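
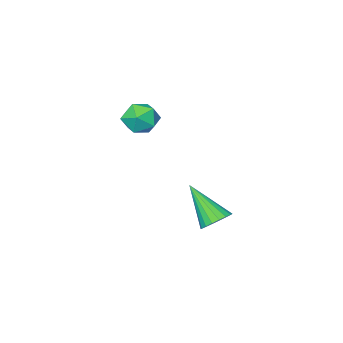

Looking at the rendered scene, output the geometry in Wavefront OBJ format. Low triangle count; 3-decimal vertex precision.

v 1.628 1.052 -3.306
v 2.307 1.239 -3.217
v 1.832 -0.372 -1.874
v 2.155 1.425 -3.011
v 1.899 1.536 -2.863
v 1.589 1.552 -2.803
v 1.287 1.469 -2.843
v 1.052 1.303 -2.974
v 0.931 1.087 -3.171
v 0.949 0.865 -3.395
v 1.1 0.68 -3.601
v 1.357 0.568 -3.749
v 1.666 0.552 -3.809
v 1.969 0.636 -3.769
v 2.203 0.802 -3.638
v 2.324 1.017 -3.44
v 3.259 -0.71 1.747
v 3.838 -1.047 2.256
v 2.782 -1.953 1.464
v 3.361 -2.29 1.973
v 2.73 -1.837 2.296
v 3.025 -1.069 2.471
v 3.595 -1.931 1.249
v 3.89 -1.163 1.424
v 4.046 -1.802 1.948
v 3.511 -1.744 2.595
v 3.109 -1.256 1.125
v 2.574 -1.198 1.772
f 2 1 4
f 2 4 3
f 4 1 5
f 4 5 3
f 5 1 6
f 5 6 3
f 6 1 7
f 6 7 3
f 7 1 8
f 7 8 3
f 8 1 9
f 8 9 3
f 9 1 10
f 9 10 3
f 10 1 11
f 10 11 3
f 11 1 12
f 11 12 3
f 12 1 13
f 12 13 3
f 13 1 14
f 13 14 3
f 14 1 15
f 14 15 3
f 15 1 16
f 15 16 3
f 16 1 2
f 16 2 3
f 17 28 22
f 17 22 18
f 17 18 24
f 17 24 27
f 17 27 28
f 18 22 26
f 22 28 21
f 28 27 19
f 27 24 23
f 24 18 25
f 20 26 21
f 20 21 19
f 20 19 23
f 20 23 25
f 20 25 26
f 21 26 22
f 19 21 28
f 23 19 27
f 25 23 24
f 26 25 18



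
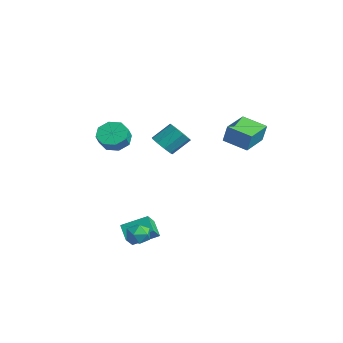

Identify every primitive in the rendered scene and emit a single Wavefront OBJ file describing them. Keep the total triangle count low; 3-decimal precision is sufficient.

v 1.684 -3.323 -5.058
v 0.669 -3.234 -4.334
v 2.343 -1.858 -4.316
v 1.328 -1.768 -3.592
v 2.192 -3.952 -4.268
v 1.177 -3.862 -3.544
v 2.851 -2.486 -3.526
v 1.836 -2.397 -2.802
v 2.919 -1.98 3.286
v 3.7 -1.81 2.995
v 3.821 -0.711 3.964
v 3.041 -0.88 4.254
v 3.306 -1.504 2.697
v 3.427 -0.404 3.665
v 2.731 -1.42 2.674
v 2.852 -0.321 3.643
v 2.244 -1.598 2.938
v 2.366 -0.499 3.906
v 2.073 -1.955 3.364
v 2.195 -0.856 4.332
v 2.298 -2.323 3.754
v 2.42 -1.224 4.722
v 2.814 -2.531 3.924
v 2.936 -1.431 4.893
v 3.379 -2.48 3.796
v 3.5 -1.381 4.765
v 3.729 -2.196 3.429
v 3.85 -1.096 4.398
v 1.328 2.683 2.236
v 1.695 2.784 3.49
v 0.304 4.226 2.411
v 0.67 4.327 3.665
v 2.65 3.613 1.775
v 3.016 3.714 3.029
v 1.625 5.156 1.95
v 1.992 5.257 3.204
v 3.955 -3.231 -2.636
v 4.644 -3.665 -2.734
v 3.256 -4.215 -3.186
v 3.945 -4.649 -3.284
v 3.647 -4.517 -2.532
v 4.079 -3.909 -2.191
v 3.821 -3.971 -3.729
v 4.253 -3.363 -3.388
v 4.561 -4.122 -3.409
v 4.454 -4.46 -2.67
v 3.446 -3.42 -3.25
v 3.339 -3.758 -2.511
v -3.971 -1.93 1.108
v -3.164 -2.054 0.48
v -2.621 -2.493 1.265
v -3.429 -2.37 1.892
v -3.149 -1.362 0.858
v -2.607 -1.801 1.642
v -3.616 -1.003 1.382
v -3.074 -1.442 2.166
v -4.291 -1.187 1.745
v -3.749 -1.627 2.53
v -4.779 -1.807 1.735
v -4.236 -2.246 2.52
v -4.793 -2.499 1.358
v -4.251 -2.938 2.142
v -4.326 -2.858 0.834
v -3.784 -3.297 1.618
v -3.651 -2.673 0.47
v -3.109 -3.113 1.255
f 2 4 1
f 5 2 1
f 1 4 3
f 3 5 1
f 2 8 4
f 6 2 5
f 6 8 2
f 4 8 3
f 7 5 3
f 3 8 7
f 7 6 5
f 8 6 7
f 10 9 13
f 10 13 11
f 11 13 14
f 11 14 12
f 13 9 15
f 13 15 14
f 14 15 16
f 14 16 12
f 15 9 17
f 15 17 16
f 16 17 18
f 16 18 12
f 17 9 19
f 17 19 18
f 18 19 20
f 18 20 12
f 19 9 21
f 19 21 20
f 20 21 22
f 20 22 12
f 21 9 23
f 21 23 22
f 22 23 24
f 22 24 12
f 23 9 25
f 23 25 24
f 24 25 26
f 24 26 12
f 25 9 27
f 25 27 26
f 26 27 28
f 26 28 12
f 27 9 10
f 27 10 28
f 28 10 11
f 28 11 12
f 30 32 29
f 33 30 29
f 29 32 31
f 31 33 29
f 30 36 32
f 34 30 33
f 34 36 30
f 32 36 31
f 35 33 31
f 31 36 35
f 35 34 33
f 36 34 35
f 37 48 42
f 37 42 38
f 37 38 44
f 37 44 47
f 37 47 48
f 38 42 46
f 42 48 41
f 48 47 39
f 47 44 43
f 44 38 45
f 40 46 41
f 40 41 39
f 40 39 43
f 40 43 45
f 40 45 46
f 41 46 42
f 39 41 48
f 43 39 47
f 45 43 44
f 46 45 38
f 50 49 53
f 50 53 51
f 51 53 54
f 51 54 52
f 53 49 55
f 53 55 54
f 54 55 56
f 54 56 52
f 55 49 57
f 55 57 56
f 56 57 58
f 56 58 52
f 57 49 59
f 57 59 58
f 58 59 60
f 58 60 52
f 59 49 61
f 59 61 60
f 60 61 62
f 60 62 52
f 61 49 63
f 61 63 62
f 62 63 64
f 62 64 52
f 63 49 65
f 63 65 64
f 64 65 66
f 64 66 52
f 65 49 50
f 65 50 66
f 66 50 51
f 66 51 52



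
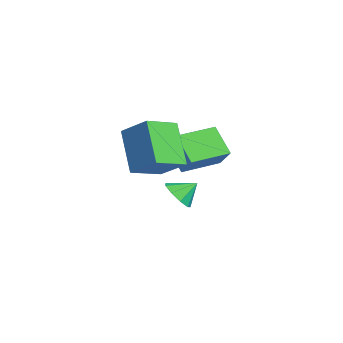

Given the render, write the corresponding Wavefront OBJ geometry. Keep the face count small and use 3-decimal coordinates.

v -1.275 0.162 -3.949
v -0.699 -0.189 -3.52
v -1.265 0.958 -3.311
v -0.477 0.122 -3.912
v -0.629 0.452 -4.321
v -1.084 0.646 -4.556
v -1.628 0.614 -4.507
v -2.007 0.37 -4.197
v -2.044 0.029 -3.77
v -1.721 -0.25 -3.427
v -1.19 -0.336 -3.328
v 3.113 -2.382 -0.582
v 1.777 -2.515 1.019
v 2.423 -1.126 -1.055
v 1.086 -1.258 0.546
v 4.034 -1.562 0.254
v 2.697 -1.694 1.855
v 3.343 -0.305 -0.219
v 2.007 -0.438 1.382
v 0.198 0.054 -1.999
v -0.755 -0.362 -0.932
v -0.359 1.697 -1.855
v -1.312 1.28 -0.788
v 1.092 0.28 -1.112
v 0.139 -0.137 -0.045
v 0.535 1.922 -0.968
v -0.418 1.506 0.099
f 2 1 4
f 2 4 3
f 4 1 5
f 4 5 3
f 5 1 6
f 5 6 3
f 6 1 7
f 6 7 3
f 7 1 8
f 7 8 3
f 8 1 9
f 8 9 3
f 9 1 10
f 9 10 3
f 10 1 11
f 10 11 3
f 11 1 2
f 11 2 3
f 13 15 12
f 16 13 12
f 12 15 14
f 14 16 12
f 13 19 15
f 17 13 16
f 17 19 13
f 15 19 14
f 18 16 14
f 14 19 18
f 18 17 16
f 19 17 18
f 21 23 20
f 24 21 20
f 20 23 22
f 22 24 20
f 21 27 23
f 25 21 24
f 25 27 21
f 23 27 22
f 26 24 22
f 22 27 26
f 26 25 24
f 27 25 26



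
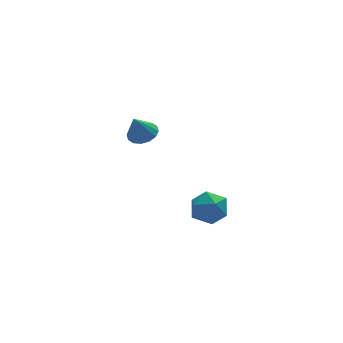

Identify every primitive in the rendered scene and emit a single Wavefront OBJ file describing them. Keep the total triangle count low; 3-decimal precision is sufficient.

v -1.116 1.292 -0.935
v -0.726 0.737 -0.885
v -1.544 1.088 0.135
v -0.529 0.999 -0.756
v -0.49 1.339 -0.676
v -0.618 1.667 -0.665
v -0.88 1.894 -0.726
v -1.205 1.96 -0.843
v -1.506 1.846 -0.985
v -1.704 1.585 -1.114
v -1.743 1.244 -1.194
v -1.615 0.917 -1.205
v -1.353 0.689 -1.144
v -1.028 0.624 -1.027
v 0.372 -3.206 -1.959
v 0.701 -3.77 -2.505
v -0.641 -4.09 -1.655
v -0.312 -4.654 -2.201
v 0.101 -4.469 -1.48
v 0.727 -3.923 -1.667
v -0.667 -3.937 -2.493
v -0.041 -3.391 -2.68
v 0.059 -4.222 -2.835
v 0.534 -4.551 -2.209
v -0.474 -3.309 -1.951
v 0.001 -3.638 -1.325
f 2 1 4
f 2 4 3
f 4 1 5
f 4 5 3
f 5 1 6
f 5 6 3
f 6 1 7
f 6 7 3
f 7 1 8
f 7 8 3
f 8 1 9
f 8 9 3
f 9 1 10
f 9 10 3
f 10 1 11
f 10 11 3
f 11 1 12
f 11 12 3
f 12 1 13
f 12 13 3
f 13 1 14
f 13 14 3
f 14 1 2
f 14 2 3
f 15 26 20
f 15 20 16
f 15 16 22
f 15 22 25
f 15 25 26
f 16 20 24
f 20 26 19
f 26 25 17
f 25 22 21
f 22 16 23
f 18 24 19
f 18 19 17
f 18 17 21
f 18 21 23
f 18 23 24
f 19 24 20
f 17 19 26
f 21 17 25
f 23 21 22
f 24 23 16



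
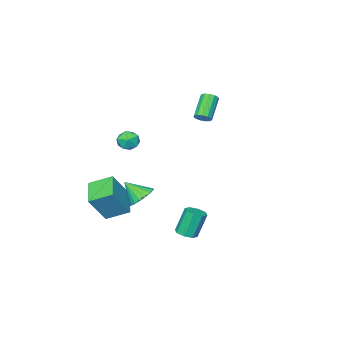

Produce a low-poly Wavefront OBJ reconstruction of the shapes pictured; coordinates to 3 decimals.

v 1.383 2.088 -3.19
v 1.737 1.539 -3.002
v 1.152 1.723 -1.363
v 0.797 2.272 -1.55
v 2.011 1.979 -2.953
v 1.426 2.162 -1.314
v 1.917 2.483 -3.043
v 1.332 2.666 -1.404
v 1.51 2.756 -3.219
v 0.925 2.939 -1.58
v 1.028 2.637 -3.377
v 0.443 2.821 -1.738
v 0.754 2.198 -3.426
v 0.169 2.381 -1.787
v 0.848 1.694 -3.336
v 0.263 1.877 -1.697
v 1.255 1.421 -3.16
v 0.67 1.604 -1.521
v 2.089 -1.308 2.797
v 2.557 -1.523 3.394
v 1.703 -2.517 2.666
v 2.171 -2.732 3.263
v 1.535 -2.286 3.401
v 1.774 -1.539 3.482
v 2.486 -2.501 2.578
v 2.725 -1.754 2.659
v 2.803 -2.26 3.259
v 2.215 -2.127 3.767
v 2.045 -1.913 2.293
v 1.457 -1.78 2.801
v 2.993 0.127 -0.45
v 3.834 0.211 -0.788
v 3.507 -0.767 0.61
v 3.813 0.515 -0.521
v 3.63 0.742 -0.241
v 3.32 0.848 -0.002
v 2.946 0.811 0.148
v 2.581 0.638 0.18
v 2.298 0.364 0.087
v 2.152 0.044 -0.113
v 2.172 -0.261 -0.379
v 2.356 -0.488 -0.66
v 2.665 -0.593 -0.899
v 3.039 -0.556 -1.049
v 3.404 -0.384 -1.081
v 3.688 -0.11 -0.988
v -3.408 -1.744 3.186
v -2.993 -2.031 3.43
v -4.137 -2.662 4.638
v -4.552 -2.376 4.394
v -3 -1.748 3.57
v -4.145 -2.38 4.778
v -3.137 -1.465 3.589
v -4.282 -2.096 4.797
v -3.36 -1.27 3.479
v -4.505 -1.901 4.687
v -3.598 -1.226 3.277
v -4.743 -1.857 4.485
v -3.775 -1.346 3.046
v -4.92 -1.977 4.254
v -3.836 -1.593 2.859
v -4.981 -2.224 4.067
v -3.761 -1.888 2.776
v -4.906 -2.519 3.984
v -3.574 -2.137 2.823
v -4.718 -2.769 4.031
v -3.333 -2.262 2.986
v -4.478 -2.893 4.194
v -3.117 -2.222 3.212
v -4.262 -2.854 4.42
v 1.499 -2.671 -1.809
v 2.674 -2.793 -0.001
v 2.584 -1.374 -2.426
v 3.759 -1.497 -0.618
v 2.421 -3.763 -2.482
v 3.596 -3.886 -0.674
v 3.506 -2.467 -3.099
v 4.681 -2.589 -1.291
f 2 1 5
f 2 5 3
f 3 5 6
f 3 6 4
f 5 1 7
f 5 7 6
f 6 7 8
f 6 8 4
f 7 1 9
f 7 9 8
f 8 9 10
f 8 10 4
f 9 1 11
f 9 11 10
f 10 11 12
f 10 12 4
f 11 1 13
f 11 13 12
f 12 13 14
f 12 14 4
f 13 1 15
f 13 15 14
f 14 15 16
f 14 16 4
f 15 1 17
f 15 17 16
f 16 17 18
f 16 18 4
f 17 1 2
f 17 2 18
f 18 2 3
f 18 3 4
f 19 30 24
f 19 24 20
f 19 20 26
f 19 26 29
f 19 29 30
f 20 24 28
f 24 30 23
f 30 29 21
f 29 26 25
f 26 20 27
f 22 28 23
f 22 23 21
f 22 21 25
f 22 25 27
f 22 27 28
f 23 28 24
f 21 23 30
f 25 21 29
f 27 25 26
f 28 27 20
f 32 31 34
f 32 34 33
f 34 31 35
f 34 35 33
f 35 31 36
f 35 36 33
f 36 31 37
f 36 37 33
f 37 31 38
f 37 38 33
f 38 31 39
f 38 39 33
f 39 31 40
f 39 40 33
f 40 31 41
f 40 41 33
f 41 31 42
f 41 42 33
f 42 31 43
f 42 43 33
f 43 31 44
f 43 44 33
f 44 31 45
f 44 45 33
f 45 31 46
f 45 46 33
f 46 31 32
f 46 32 33
f 48 47 51
f 48 51 49
f 49 51 52
f 49 52 50
f 51 47 53
f 51 53 52
f 52 53 54
f 52 54 50
f 53 47 55
f 53 55 54
f 54 55 56
f 54 56 50
f 55 47 57
f 55 57 56
f 56 57 58
f 56 58 50
f 57 47 59
f 57 59 58
f 58 59 60
f 58 60 50
f 59 47 61
f 59 61 60
f 60 61 62
f 60 62 50
f 61 47 63
f 61 63 62
f 62 63 64
f 62 64 50
f 63 47 65
f 63 65 64
f 64 65 66
f 64 66 50
f 65 47 67
f 65 67 66
f 66 67 68
f 66 68 50
f 67 47 69
f 67 69 68
f 68 69 70
f 68 70 50
f 69 47 48
f 69 48 70
f 70 48 49
f 70 49 50
f 72 74 71
f 75 72 71
f 71 74 73
f 73 75 71
f 72 78 74
f 76 72 75
f 76 78 72
f 74 78 73
f 77 75 73
f 73 78 77
f 77 76 75
f 78 76 77



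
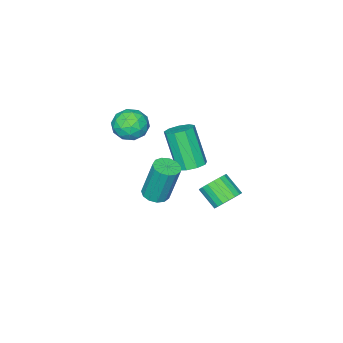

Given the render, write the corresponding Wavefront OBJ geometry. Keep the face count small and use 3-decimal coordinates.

v -0.789 -1.57 1.81
v -0.111 -0.926 1.777
v 0.251 -2.654 2.003
v 0.929 -2.01 1.97
v 0.344 -2.036 2.7
v -0.298 -1.366 2.581
v 0.438 -2.214 1.199
v -0.204 -1.544 1.08
v 0.647 -1.324 1.399
v 0.589 -1.214 2.327
v -0.449 -2.366 1.453
v -0.507 -2.256 2.381
v -0.541 -1.153 1.776
v 0.681 -2.427 2.004
v 0.338 -2.443 2.433
v 0.736 -2.064 2.413
v -0.651 -1.412 2.249
v -0.253 -1.033 2.229
v 0.015 -1.686 2.772
v 0.393 -2.547 1.551
v 0.791 -2.168 1.531
v -0.596 -1.516 1.367
v -0.198 -1.137 1.347
v 0.125 -1.894 1.008
v 0.303 -1.008 1.535
v 0.914 -1.645 1.648
v 0.626 -1.765 1.195
v 0.248 -1.371 1.125
v 0.269 -0.944 2.08
v 0.88 -1.581 2.193
v 0.536 -1.596 2.623
v 0.159 -1.202 2.553
v 0.715 -1.177 1.858
v -0.74 -1.999 1.587
v -0.129 -2.636 1.7
v -0.019 -2.378 1.227
v -0.396 -1.984 1.157
v -0.774 -1.935 2.132
v -0.163 -2.572 2.245
v -0.108 -2.209 2.655
v -0.486 -1.815 2.585
v -0.575 -2.403 1.922
v 1.195 0.907 -0.817
v 1.615 1.41 -0.902
v 1.404 1.935 1.151
v 0.985 1.433 1.237
v 1.275 1.544 -0.971
v 1.065 2.069 1.082
v 0.91 1.476 -0.991
v 0.699 2.002 1.062
v 0.635 1.228 -0.956
v 0.425 1.753 1.097
v 0.538 0.878 -0.876
v 0.328 1.403 1.177
v 0.65 0.537 -0.778
v 0.44 1.062 1.276
v 0.935 0.314 -0.692
v 0.725 0.839 1.362
v 1.302 0.279 -0.645
v 1.092 0.804 1.408
v 1.636 0.444 -0.653
v 1.425 0.969 1.4
v 1.829 0.756 -0.713
v 1.619 1.281 1.34
v 1.821 1.116 -0.806
v 1.611 1.641 1.247
v -3.775 0.824 -4.356
v -3.191 0.483 -4.782
v -3.2 -0.546 -3.971
v -3.785 -0.204 -3.544
v -3.012 0.672 -4.539
v -3.021 -0.357 -3.728
v -2.984 0.892 -4.261
v -2.993 -0.137 -3.449
v -3.113 1.098 -4.001
v -3.122 0.069 -3.189
v -3.373 1.25 -3.811
v -3.382 0.221 -3
v -3.712 1.318 -3.729
v -3.722 0.289 -2.918
v -4.065 1.288 -3.771
v -4.074 0.259 -2.96
v -4.36 1.166 -3.929
v -4.369 0.137 -3.118
v -4.539 0.977 -4.172
v -4.548 -0.052 -3.361
v -4.567 0.757 -4.451
v -4.576 -0.272 -3.639
v -4.438 0.551 -4.711
v -4.447 -0.478 -3.899
v -4.178 0.399 -4.9
v -4.187 -0.63 -4.089
v -3.838 0.331 -4.982
v -3.848 -0.698 -4.171
v -3.486 0.361 -4.94
v -3.495 -0.668 -4.129
v -0.776 1.258 0.196
v -0.141 1.554 0.405
v -0.33 0.597 2.332
v -0.964 0.302 2.124
v -0.519 1.86 0.52
v -0.708 0.904 2.448
v -1.016 1.885 0.484
v -1.205 0.928 2.411
v -1.401 1.616 0.313
v -1.59 0.66 2.24
v -1.493 1.18 0.087
v -1.682 0.224 2.015
v -1.25 0.781 -0.087
v -1.439 -0.176 1.84
v -0.784 0.605 -0.129
v -0.973 -0.352 1.799
v -0.315 0.734 -0.019
v -0.504 -0.222 1.909
v -0.061 1.109 0.192
v -0.25 0.153 2.12
f 1 38 17
f 38 12 41
f 17 41 6
f 38 41 17
f 1 17 13
f 17 6 18
f 13 18 2
f 17 18 13
f 1 13 22
f 13 2 23
f 22 23 8
f 13 23 22
f 1 22 34
f 22 8 37
f 34 37 11
f 22 37 34
f 1 34 38
f 34 11 42
f 38 42 12
f 34 42 38
f 2 18 29
f 18 6 32
f 29 32 10
f 18 32 29
f 6 41 19
f 41 12 40
f 19 40 5
f 41 40 19
f 12 42 39
f 42 11 35
f 39 35 3
f 42 35 39
f 11 37 36
f 37 8 24
f 36 24 7
f 37 24 36
f 8 23 28
f 23 2 25
f 28 25 9
f 23 25 28
f 4 30 16
f 30 10 31
f 16 31 5
f 30 31 16
f 4 16 14
f 16 5 15
f 14 15 3
f 16 15 14
f 4 14 21
f 14 3 20
f 21 20 7
f 14 20 21
f 4 21 26
f 21 7 27
f 26 27 9
f 21 27 26
f 4 26 30
f 26 9 33
f 30 33 10
f 26 33 30
f 5 31 19
f 31 10 32
f 19 32 6
f 31 32 19
f 3 15 39
f 15 5 40
f 39 40 12
f 15 40 39
f 7 20 36
f 20 3 35
f 36 35 11
f 20 35 36
f 9 27 28
f 27 7 24
f 28 24 8
f 27 24 28
f 10 33 29
f 33 9 25
f 29 25 2
f 33 25 29
f 44 43 47
f 44 47 45
f 45 47 48
f 45 48 46
f 47 43 49
f 47 49 48
f 48 49 50
f 48 50 46
f 49 43 51
f 49 51 50
f 50 51 52
f 50 52 46
f 51 43 53
f 51 53 52
f 52 53 54
f 52 54 46
f 53 43 55
f 53 55 54
f 54 55 56
f 54 56 46
f 55 43 57
f 55 57 56
f 56 57 58
f 56 58 46
f 57 43 59
f 57 59 58
f 58 59 60
f 58 60 46
f 59 43 61
f 59 61 60
f 60 61 62
f 60 62 46
f 61 43 63
f 61 63 62
f 62 63 64
f 62 64 46
f 63 43 65
f 63 65 64
f 64 65 66
f 64 66 46
f 65 43 44
f 65 44 66
f 66 44 45
f 66 45 46
f 68 67 71
f 68 71 69
f 69 71 72
f 69 72 70
f 71 67 73
f 71 73 72
f 72 73 74
f 72 74 70
f 73 67 75
f 73 75 74
f 74 75 76
f 74 76 70
f 75 67 77
f 75 77 76
f 76 77 78
f 76 78 70
f 77 67 79
f 77 79 78
f 78 79 80
f 78 80 70
f 79 67 81
f 79 81 80
f 80 81 82
f 80 82 70
f 81 67 83
f 81 83 82
f 82 83 84
f 82 84 70
f 83 67 85
f 83 85 84
f 84 85 86
f 84 86 70
f 85 67 87
f 85 87 86
f 86 87 88
f 86 88 70
f 87 67 89
f 87 89 88
f 88 89 90
f 88 90 70
f 89 67 91
f 89 91 90
f 90 91 92
f 90 92 70
f 91 67 93
f 91 93 92
f 92 93 94
f 92 94 70
f 93 67 95
f 93 95 94
f 94 95 96
f 94 96 70
f 95 67 68
f 95 68 96
f 96 68 69
f 96 69 70
f 98 97 101
f 98 101 99
f 99 101 102
f 99 102 100
f 101 97 103
f 101 103 102
f 102 103 104
f 102 104 100
f 103 97 105
f 103 105 104
f 104 105 106
f 104 106 100
f 105 97 107
f 105 107 106
f 106 107 108
f 106 108 100
f 107 97 109
f 107 109 108
f 108 109 110
f 108 110 100
f 109 97 111
f 109 111 110
f 110 111 112
f 110 112 100
f 111 97 113
f 111 113 112
f 112 113 114
f 112 114 100
f 113 97 115
f 113 115 114
f 114 115 116
f 114 116 100
f 115 97 98
f 115 98 116
f 116 98 99
f 116 99 100



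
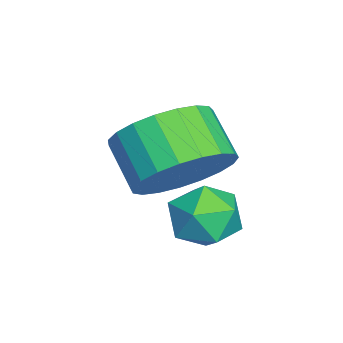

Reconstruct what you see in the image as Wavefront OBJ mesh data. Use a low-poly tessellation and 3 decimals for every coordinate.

v -2.992 0.279 -3.556
v -2.6 0.441 -4.064
v -2.56 -0.701 -3.536
v -2.168 -0.539 -4.044
v -2.072 -0.261 -3.451
v -2.339 0.345 -3.463
v -2.821 -0.605 -4.137
v -3.088 0.001 -4.149
v -2.494 -0.105 -4.424
v -2.032 0.108 -4
v -3.128 -0.368 -3.6
v -2.666 -0.155 -3.176
v -3.01 -0.485 -3.167
v -2.327 -0.82 -2.705
v -2.987 -1.29 -2.07
v -3.67 -0.955 -2.533
v -2.388 -0.499 -2.531
v -3.048 -0.969 -1.896
v -2.556 -0.176 -2.467
v -3.217 -0.646 -1.832
v -2.803 0.094 -2.524
v -3.464 -0.377 -1.889
v -3.086 0.264 -2.692
v -3.746 -0.207 -2.057
v -3.355 0.304 -2.942
v -4.016 -0.167 -2.307
v -3.565 0.208 -3.232
v -4.225 -0.263 -2.597
v -3.679 -0.008 -3.51
v -4.339 -0.478 -2.875
v -3.677 -0.306 -3.729
v -4.337 -0.777 -3.094
v -3.559 -0.635 -3.851
v -4.22 -1.106 -3.216
v -3.347 -0.939 -3.855
v -4.008 -1.409 -3.22
v -3.077 -1.163 -3.74
v -3.737 -1.634 -3.105
v -2.794 -1.27 -3.526
v -3.455 -1.741 -2.891
v -2.549 -1.242 -3.25
v -3.21 -1.712 -2.615
v -2.384 -1.083 -2.96
v -3.045 -1.553 -2.325
f 1 12 6
f 1 6 2
f 1 2 8
f 1 8 11
f 1 11 12
f 2 6 10
f 6 12 5
f 12 11 3
f 11 8 7
f 8 2 9
f 4 10 5
f 4 5 3
f 4 3 7
f 4 7 9
f 4 9 10
f 5 10 6
f 3 5 12
f 7 3 11
f 9 7 8
f 10 9 2
f 14 13 17
f 14 17 15
f 15 17 18
f 15 18 16
f 17 13 19
f 17 19 18
f 18 19 20
f 18 20 16
f 19 13 21
f 19 21 20
f 20 21 22
f 20 22 16
f 21 13 23
f 21 23 22
f 22 23 24
f 22 24 16
f 23 13 25
f 23 25 24
f 24 25 26
f 24 26 16
f 25 13 27
f 25 27 26
f 26 27 28
f 26 28 16
f 27 13 29
f 27 29 28
f 28 29 30
f 28 30 16
f 29 13 31
f 29 31 30
f 30 31 32
f 30 32 16
f 31 13 33
f 31 33 32
f 32 33 34
f 32 34 16
f 33 13 35
f 33 35 34
f 34 35 36
f 34 36 16
f 35 13 37
f 35 37 36
f 36 37 38
f 36 38 16
f 37 13 39
f 37 39 38
f 38 39 40
f 38 40 16
f 39 13 41
f 39 41 40
f 40 41 42
f 40 42 16
f 41 13 43
f 41 43 42
f 42 43 44
f 42 44 16
f 43 13 14
f 43 14 44
f 44 14 15
f 44 15 16



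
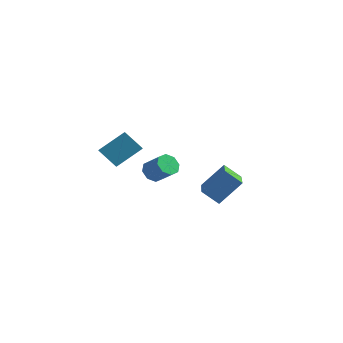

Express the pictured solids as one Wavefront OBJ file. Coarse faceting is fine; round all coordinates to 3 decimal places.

v -3.346 -2.294 1.99
v -2.815 -3.244 2.542
v -4.237 -2.317 2.809
v -3.706 -3.266 3.361
v -2.554 -1.334 2.879
v -2.023 -2.283 3.431
v -3.445 -1.356 3.698
v -2.914 -2.306 4.25
v -0.285 1.845 -1.715
v -1.117 1.666 -1.034
v -1.181 3.572 -2.359
v -2.014 3.394 -1.678
v 0.494 2.686 -0.542
v -0.339 2.508 0.139
v -0.403 4.414 -1.186
v -1.235 4.235 -0.505
v -2.601 -0.273 0.868
v -2.183 -0.132 0.418
v -1.301 -0.305 1.183
v -1.719 -0.447 1.632
v -2.323 0.256 0.668
v -1.442 0.082 1.432
v -2.626 0.334 1.034
v -1.745 0.16 1.799
v -2.914 0.056 1.304
v -2.033 -0.117 2.068
v -3.019 -0.415 1.317
v -2.137 -0.588 2.082
v -2.878 -0.802 1.068
v -1.997 -0.976 1.832
v -2.575 -0.88 0.701
v -1.694 -1.054 1.466
v -2.287 -0.603 0.432
v -1.406 -0.776 1.196
f 2 4 1
f 5 2 1
f 1 4 3
f 3 5 1
f 2 8 4
f 6 2 5
f 6 8 2
f 4 8 3
f 7 5 3
f 3 8 7
f 7 6 5
f 8 6 7
f 10 12 9
f 13 10 9
f 9 12 11
f 11 13 9
f 10 16 12
f 14 10 13
f 14 16 10
f 12 16 11
f 15 13 11
f 11 16 15
f 15 14 13
f 16 14 15
f 18 17 21
f 18 21 19
f 19 21 22
f 19 22 20
f 21 17 23
f 21 23 22
f 22 23 24
f 22 24 20
f 23 17 25
f 23 25 24
f 24 25 26
f 24 26 20
f 25 17 27
f 25 27 26
f 26 27 28
f 26 28 20
f 27 17 29
f 27 29 28
f 28 29 30
f 28 30 20
f 29 17 31
f 29 31 30
f 30 31 32
f 30 32 20
f 31 17 33
f 31 33 32
f 32 33 34
f 32 34 20
f 33 17 18
f 33 18 34
f 34 18 19
f 34 19 20



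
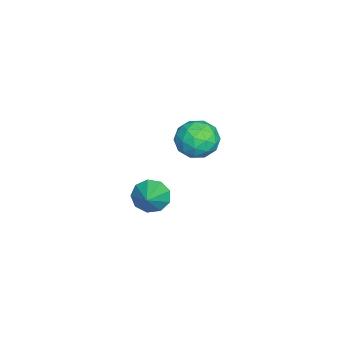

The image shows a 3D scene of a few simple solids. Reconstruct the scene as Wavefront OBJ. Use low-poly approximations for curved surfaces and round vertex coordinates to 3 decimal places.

v -3.494 2.141 -0.15
v -2.709 1.909 -1.082
v -2.911 0.451 0.762
v -2.126 0.219 -0.17
v -1.909 1.165 0.602
v -2.27 2.21 0.038
v -3.35 0.15 -0.358
v -3.711 1.195 -0.922
v -2.62 0.678 -1.211
v -1.73 1.306 -0.617
v -3.89 1.054 0.297
v -3 1.682 0.891
v -3.153 2.174 -0.697
v -2.467 0.186 0.377
v -2.34 0.743 0.83
v -1.879 0.606 0.282
v -2.894 2.351 -0.038
v -2.433 2.214 -0.586
v -1.963 1.777 0.404
v -3.187 0.146 0.266
v -2.726 0.009 -0.282
v -3.741 1.754 -0.602
v -3.28 1.617 -1.15
v -3.657 0.583 -0.724
v -2.639 1.313 -1.32
v -2.296 0.32 -0.783
v -3.016 0.279 -0.894
v -3.228 0.893 -1.226
v -2.115 1.682 -0.971
v -1.773 0.689 -0.435
v -1.646 1.245 0.019
v -1.857 1.859 -0.312
v -2.063 0.959 -1.047
v -3.847 1.671 0.115
v -3.505 0.678 0.651
v -3.763 0.501 -0.008
v -3.974 1.115 -0.339
v -3.324 2.04 0.463
v -2.981 1.047 1
v -2.392 1.467 0.906
v -2.604 2.081 0.574
v -3.557 1.401 0.727
v 2.718 -0.123 -0.41
v 3.203 -0.22 -1.245
v 4.182 -0.037 0.43
v 3.093 0.423 -1.119
v 2.808 0.81 -0.662
v 2.481 0.76 -0.087
v 2.265 0.298 0.337
v 2.261 -0.362 0.411
v 2.471 -0.909 0.101
v 2.797 -1.089 -0.448
v 3.086 -0.817 -0.98
f 1 38 17
f 38 12 41
f 17 41 6
f 38 41 17
f 1 17 13
f 17 6 18
f 13 18 2
f 17 18 13
f 1 13 22
f 13 2 23
f 22 23 8
f 13 23 22
f 1 22 34
f 22 8 37
f 34 37 11
f 22 37 34
f 1 34 38
f 34 11 42
f 38 42 12
f 34 42 38
f 2 18 29
f 18 6 32
f 29 32 10
f 18 32 29
f 6 41 19
f 41 12 40
f 19 40 5
f 41 40 19
f 12 42 39
f 42 11 35
f 39 35 3
f 42 35 39
f 11 37 36
f 37 8 24
f 36 24 7
f 37 24 36
f 8 23 28
f 23 2 25
f 28 25 9
f 23 25 28
f 4 30 16
f 30 10 31
f 16 31 5
f 30 31 16
f 4 16 14
f 16 5 15
f 14 15 3
f 16 15 14
f 4 14 21
f 14 3 20
f 21 20 7
f 14 20 21
f 4 21 26
f 21 7 27
f 26 27 9
f 21 27 26
f 4 26 30
f 26 9 33
f 30 33 10
f 26 33 30
f 5 31 19
f 31 10 32
f 19 32 6
f 31 32 19
f 3 15 39
f 15 5 40
f 39 40 12
f 15 40 39
f 7 20 36
f 20 3 35
f 36 35 11
f 20 35 36
f 9 27 28
f 27 7 24
f 28 24 8
f 27 24 28
f 10 33 29
f 33 9 25
f 29 25 2
f 33 25 29
f 44 43 46
f 44 46 45
f 46 43 47
f 46 47 45
f 47 43 48
f 47 48 45
f 48 43 49
f 48 49 45
f 49 43 50
f 49 50 45
f 50 43 51
f 50 51 45
f 51 43 52
f 51 52 45
f 52 43 53
f 52 53 45
f 53 43 44
f 53 44 45



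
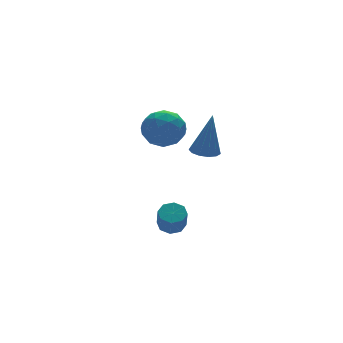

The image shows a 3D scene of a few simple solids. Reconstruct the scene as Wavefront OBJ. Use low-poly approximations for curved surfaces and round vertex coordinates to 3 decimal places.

v -3.004 -0.629 0.987
v -2.539 -1.061 0.897
v -2.716 -0.731 2.953
v -2.38 -0.737 0.89
v -2.419 -0.38 0.914
v -2.643 -0.101 0.961
v -2.982 0.01 1.016
v -3.327 -0.083 1.062
v -3.57 -0.348 1.084
v -3.633 -0.703 1.075
v -3.496 -1.035 1.038
v -3.203 -1.238 0.984
v -2.846 -1.247 0.932
v -4.382 2.071 1.442
v -3.877 2.264 0.615
v -3.123 1.276 2.025
v -2.618 1.469 1.198
v -2.835 2.2 1.826
v -3.613 2.692 1.466
v -3.387 0.848 1.174
v -4.165 1.34 0.814
v -3.262 1.508 0.449
v -2.921 2.344 0.852
v -4.079 1.196 1.788
v -3.738 2.032 2.191
v -4.24 2.238 0.977
v -2.76 1.302 1.663
v -2.887 1.732 2.032
v -2.591 1.845 1.546
v -4.085 2.489 1.478
v -3.788 2.602 0.991
v -3.175 2.564 1.704
v -3.212 0.938 1.649
v -2.915 1.051 1.162
v -4.409 1.695 1.094
v -4.113 1.808 0.608
v -3.825 0.976 0.936
v -3.582 1.907 0.394
v -2.842 1.439 0.736
v -3.294 1.075 0.722
v -3.751 1.364 0.51
v -3.381 2.398 0.631
v -2.641 1.93 0.973
v -2.768 2.36 1.343
v -3.226 2.649 1.131
v -3.02 1.954 0.533
v -4.359 1.61 1.667
v -3.619 1.142 2.009
v -3.774 0.891 1.509
v -4.232 1.18 1.297
v -4.158 2.101 1.904
v -3.418 1.633 2.246
v -3.249 2.176 2.13
v -3.706 2.465 1.918
v -3.98 1.586 2.107
v -3.879 0.475 -3.478
v -3.564 0.897 -3.191
v -3.786 0.428 -2.256
v -4.101 0.005 -2.542
v -4.006 1.01 -3.239
v -4.228 0.541 -2.304
v -4.374 0.81 -3.427
v -4.596 0.34 -2.492
v -4.452 0.413 -3.645
v -4.674 -0.056 -2.709
v -4.194 0.052 -3.764
v -4.416 -0.417 -2.829
v -3.752 -0.061 -3.716
v -3.974 -0.53 -2.781
v -3.384 0.14 -3.528
v -3.606 -0.33 -2.593
v -3.306 0.536 -3.311
v -3.528 0.067 -2.375
f 2 1 4
f 2 4 3
f 4 1 5
f 4 5 3
f 5 1 6
f 5 6 3
f 6 1 7
f 6 7 3
f 7 1 8
f 7 8 3
f 8 1 9
f 8 9 3
f 9 1 10
f 9 10 3
f 10 1 11
f 10 11 3
f 11 1 12
f 11 12 3
f 12 1 13
f 12 13 3
f 13 1 2
f 13 2 3
f 14 51 30
f 51 25 54
f 30 54 19
f 51 54 30
f 14 30 26
f 30 19 31
f 26 31 15
f 30 31 26
f 14 26 35
f 26 15 36
f 35 36 21
f 26 36 35
f 14 35 47
f 35 21 50
f 47 50 24
f 35 50 47
f 14 47 51
f 47 24 55
f 51 55 25
f 47 55 51
f 15 31 42
f 31 19 45
f 42 45 23
f 31 45 42
f 19 54 32
f 54 25 53
f 32 53 18
f 54 53 32
f 25 55 52
f 55 24 48
f 52 48 16
f 55 48 52
f 24 50 49
f 50 21 37
f 49 37 20
f 50 37 49
f 21 36 41
f 36 15 38
f 41 38 22
f 36 38 41
f 17 43 29
f 43 23 44
f 29 44 18
f 43 44 29
f 17 29 27
f 29 18 28
f 27 28 16
f 29 28 27
f 17 27 34
f 27 16 33
f 34 33 20
f 27 33 34
f 17 34 39
f 34 20 40
f 39 40 22
f 34 40 39
f 17 39 43
f 39 22 46
f 43 46 23
f 39 46 43
f 18 44 32
f 44 23 45
f 32 45 19
f 44 45 32
f 16 28 52
f 28 18 53
f 52 53 25
f 28 53 52
f 20 33 49
f 33 16 48
f 49 48 24
f 33 48 49
f 22 40 41
f 40 20 37
f 41 37 21
f 40 37 41
f 23 46 42
f 46 22 38
f 42 38 15
f 46 38 42
f 57 56 60
f 57 60 58
f 58 60 61
f 58 61 59
f 60 56 62
f 60 62 61
f 61 62 63
f 61 63 59
f 62 56 64
f 62 64 63
f 63 64 65
f 63 65 59
f 64 56 66
f 64 66 65
f 65 66 67
f 65 67 59
f 66 56 68
f 66 68 67
f 67 68 69
f 67 69 59
f 68 56 70
f 68 70 69
f 69 70 71
f 69 71 59
f 70 56 72
f 70 72 71
f 71 72 73
f 71 73 59
f 72 56 57
f 72 57 73
f 73 57 58
f 73 58 59



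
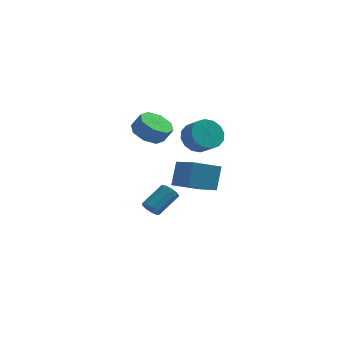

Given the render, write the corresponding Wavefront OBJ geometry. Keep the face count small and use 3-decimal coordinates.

v 0.035 1.569 1.674
v 0.662 0.819 1.215
v 1.212 0.72 2.127
v 0.585 1.471 2.586
v 0.96 1.584 1.117
v 1.511 1.485 2.03
v 0.717 2.34 1.346
v 1.267 2.241 2.258
v 0.074 2.645 1.767
v 0.624 2.546 2.679
v -0.592 2.32 2.133
v -0.042 2.221 3.045
v -0.891 1.555 2.23
v -0.34 1.456 3.143
v -0.647 0.799 2.002
v -0.097 0.7 2.914
v -0.004 0.494 1.581
v 0.546 0.395 2.493
v 0.351 0.674 -3.898
v 0.716 0.81 -4.405
v 1.634 1.982 -3.43
v 1.269 1.846 -2.922
v 0.368 1.075 -4.396
v 1.286 2.247 -3.421
v 0.012 1.152 -4.153
v 0.93 2.325 -3.178
v -0.186 1.006 -3.791
v 0.732 2.178 -2.816
v -0.132 0.704 -3.479
v 0.786 1.876 -2.504
v 0.148 0.388 -3.362
v 1.066 1.56 -2.387
v 0.522 0.206 -3.496
v 1.441 1.378 -2.521
v 0.817 0.243 -3.818
v 1.735 1.415 -2.843
v 0.893 0.481 -4.177
v 1.812 1.654 -3.202
v 2.948 -2.382 -0.434
v 3.092 -1.581 1.013
v 1.787 -0.921 -1.127
v 1.93 -0.121 0.32
v 4.37 -1.539 -1.04
v 4.513 -0.739 0.407
v 3.208 -0.079 -1.733
v 3.352 0.722 -0.286
v 3.432 -2.553 3.317
v 4.21 -1.917 3.141
v 4.886 -2.571 3.768
v 4.108 -3.207 3.943
v 3.981 -1.734 3.58
v 4.656 -2.388 4.206
v 3.604 -1.771 3.948
v 4.28 -2.425 4.575
v 3.181 -2.017 4.147
v 3.857 -2.671 4.774
v 2.826 -2.406 4.124
v 3.502 -3.06 4.75
v 2.633 -2.835 3.884
v 3.309 -3.489 4.511
v 2.654 -3.189 3.492
v 3.33 -3.843 4.119
v 2.884 -3.372 3.054
v 3.559 -4.026 3.68
v 3.26 -3.335 2.685
v 3.936 -3.989 3.312
v 3.683 -3.089 2.486
v 4.359 -3.743 3.113
v 4.038 -2.7 2.51
v 4.714 -3.354 3.136
v 4.231 -2.271 2.749
v 4.907 -2.925 3.376
f 2 1 5
f 2 5 3
f 3 5 6
f 3 6 4
f 5 1 7
f 5 7 6
f 6 7 8
f 6 8 4
f 7 1 9
f 7 9 8
f 8 9 10
f 8 10 4
f 9 1 11
f 9 11 10
f 10 11 12
f 10 12 4
f 11 1 13
f 11 13 12
f 12 13 14
f 12 14 4
f 13 1 15
f 13 15 14
f 14 15 16
f 14 16 4
f 15 1 17
f 15 17 16
f 16 17 18
f 16 18 4
f 17 1 2
f 17 2 18
f 18 2 3
f 18 3 4
f 20 19 23
f 20 23 21
f 21 23 24
f 21 24 22
f 23 19 25
f 23 25 24
f 24 25 26
f 24 26 22
f 25 19 27
f 25 27 26
f 26 27 28
f 26 28 22
f 27 19 29
f 27 29 28
f 28 29 30
f 28 30 22
f 29 19 31
f 29 31 30
f 30 31 32
f 30 32 22
f 31 19 33
f 31 33 32
f 32 33 34
f 32 34 22
f 33 19 35
f 33 35 34
f 34 35 36
f 34 36 22
f 35 19 37
f 35 37 36
f 36 37 38
f 36 38 22
f 37 19 20
f 37 20 38
f 38 20 21
f 38 21 22
f 40 42 39
f 43 40 39
f 39 42 41
f 41 43 39
f 40 46 42
f 44 40 43
f 44 46 40
f 42 46 41
f 45 43 41
f 41 46 45
f 45 44 43
f 46 44 45
f 48 47 51
f 48 51 49
f 49 51 52
f 49 52 50
f 51 47 53
f 51 53 52
f 52 53 54
f 52 54 50
f 53 47 55
f 53 55 54
f 54 55 56
f 54 56 50
f 55 47 57
f 55 57 56
f 56 57 58
f 56 58 50
f 57 47 59
f 57 59 58
f 58 59 60
f 58 60 50
f 59 47 61
f 59 61 60
f 60 61 62
f 60 62 50
f 61 47 63
f 61 63 62
f 62 63 64
f 62 64 50
f 63 47 65
f 63 65 64
f 64 65 66
f 64 66 50
f 65 47 67
f 65 67 66
f 66 67 68
f 66 68 50
f 67 47 69
f 67 69 68
f 68 69 70
f 68 70 50
f 69 47 71
f 69 71 70
f 70 71 72
f 70 72 50
f 71 47 48
f 71 48 72
f 72 48 49
f 72 49 50



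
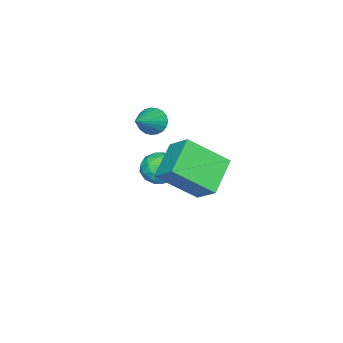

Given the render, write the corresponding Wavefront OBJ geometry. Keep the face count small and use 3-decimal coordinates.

v -0.464 -3.197 -1.794
v 0.065 -2.862 -1.265
v -0.505 -4.298 -1.055
v 0.024 -3.963 -0.526
v -0.739 -3.669 -0.585
v -0.714 -2.988 -1.042
v 0.274 -4.172 -1.278
v 0.299 -3.491 -1.735
v 0.521 -3.464 -0.946
v -0.105 -3.153 -0.517
v -0.335 -4.007 -1.803
v -0.961 -3.696 -1.374
v -0.196 -2.933 -1.594
v -0.244 -4.227 -0.726
v -0.693 -4.055 -0.761
v -0.382 -3.857 -0.449
v -0.654 -3.007 -1.463
v -0.343 -2.81 -1.152
v -0.816 -3.284 -0.752
v -0.097 -4.35 -1.168
v 0.214 -4.153 -0.857
v -0.058 -3.303 -1.871
v 0.253 -3.105 -1.559
v 0.376 -3.876 -1.568
v 0.383 -3.09 -1.096
v 0.359 -3.737 -0.661
v 0.506 -3.86 -1.104
v 0.521 -3.46 -1.372
v 0.015 -2.907 -0.844
v -0.009 -3.554 -0.409
v -0.458 -3.381 -0.444
v -0.443 -2.981 -0.713
v 0.283 -3.261 -0.656
v -0.431 -3.606 -1.911
v -0.455 -4.253 -1.476
v 0.003 -4.179 -1.607
v 0.018 -3.779 -1.876
v -0.799 -3.423 -1.659
v -0.823 -4.07 -1.224
v -0.961 -3.7 -0.948
v -0.946 -3.3 -1.216
v -0.723 -3.899 -1.664
v 0.144 -3.654 1.712
v 0.455 -3.533 1.154
v 1.596 -3.526 2.548
v 0.386 -3.284 1.235
v 0.275 -3.1 1.399
v 0.142 -3.011 1.617
v 0.009 -3.034 1.851
v -0.1 -3.164 2.061
v -0.168 -3.378 2.211
v -0.181 -3.641 2.275
v -0.138 -3.906 2.241
v -0.046 -4.127 2.116
v 0.078 -4.266 1.921
v 0.214 -4.3 1.69
v 0.338 -4.222 1.462
v 0.429 -4.046 1.278
v 0.47 -3.802 1.169
v 2.656 0.442 2.071
v 3.514 -0.826 3.246
v 2.966 1.35 2.825
v 3.824 0.082 4
v 4.056 0.638 1.26
v 4.914 -0.63 2.435
v 4.366 1.546 2.014
v 5.224 0.278 3.189
f 1 38 17
f 38 12 41
f 17 41 6
f 38 41 17
f 1 17 13
f 17 6 18
f 13 18 2
f 17 18 13
f 1 13 22
f 13 2 23
f 22 23 8
f 13 23 22
f 1 22 34
f 22 8 37
f 34 37 11
f 22 37 34
f 1 34 38
f 34 11 42
f 38 42 12
f 34 42 38
f 2 18 29
f 18 6 32
f 29 32 10
f 18 32 29
f 6 41 19
f 41 12 40
f 19 40 5
f 41 40 19
f 12 42 39
f 42 11 35
f 39 35 3
f 42 35 39
f 11 37 36
f 37 8 24
f 36 24 7
f 37 24 36
f 8 23 28
f 23 2 25
f 28 25 9
f 23 25 28
f 4 30 16
f 30 10 31
f 16 31 5
f 30 31 16
f 4 16 14
f 16 5 15
f 14 15 3
f 16 15 14
f 4 14 21
f 14 3 20
f 21 20 7
f 14 20 21
f 4 21 26
f 21 7 27
f 26 27 9
f 21 27 26
f 4 26 30
f 26 9 33
f 30 33 10
f 26 33 30
f 5 31 19
f 31 10 32
f 19 32 6
f 31 32 19
f 3 15 39
f 15 5 40
f 39 40 12
f 15 40 39
f 7 20 36
f 20 3 35
f 36 35 11
f 20 35 36
f 9 27 28
f 27 7 24
f 28 24 8
f 27 24 28
f 10 33 29
f 33 9 25
f 29 25 2
f 33 25 29
f 44 43 46
f 44 46 45
f 46 43 47
f 46 47 45
f 47 43 48
f 47 48 45
f 48 43 49
f 48 49 45
f 49 43 50
f 49 50 45
f 50 43 51
f 50 51 45
f 51 43 52
f 51 52 45
f 52 43 53
f 52 53 45
f 53 43 54
f 53 54 45
f 54 43 55
f 54 55 45
f 55 43 56
f 55 56 45
f 56 43 57
f 56 57 45
f 57 43 58
f 57 58 45
f 58 43 59
f 58 59 45
f 59 43 44
f 59 44 45
f 61 63 60
f 64 61 60
f 60 63 62
f 62 64 60
f 61 67 63
f 65 61 64
f 65 67 61
f 63 67 62
f 66 64 62
f 62 67 66
f 66 65 64
f 67 65 66



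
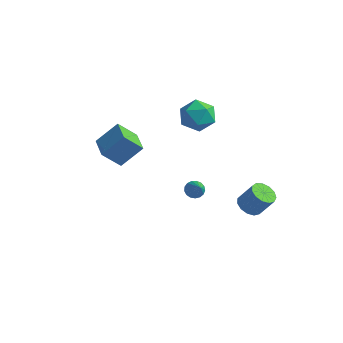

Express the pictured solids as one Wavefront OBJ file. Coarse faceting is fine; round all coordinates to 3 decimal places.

v -1.322 2.976 2.834
v -0.259 3.01 3.231
v -1.121 1.19 2.449
v -0.058 1.224 2.846
v -0.934 1.333 3.56
v -1.058 2.436 3.798
v -0.322 1.764 1.882
v -0.446 2.867 2.12
v 0.36 2.261 2.643
v -0.019 1.994 3.68
v -1.361 2.206 2
v -1.74 1.939 3.037
v -3.91 -2.282 0.831
v -3.12 -1.319 2.032
v -5.12 -1.251 0.801
v -4.33 -0.289 2.002
v -3.21 -1.491 -0.262
v -2.42 -0.529 0.939
v -4.42 -0.461 -0.292
v -3.63 0.502 0.909
v 2.749 -2.996 1.482
v 3.2 -2.833 1.213
v 3.571 -3.664 2.458
v 3.155 -2.638 1.385
v 3.017 -2.525 1.579
v 2.818 -2.52 1.75
v 2.603 -2.624 1.861
v 2.421 -2.813 1.884
v 2.314 -3.044 1.816
v 2.307 -3.264 1.671
v 2.401 -3.422 1.483
v 2.575 -3.483 1.295
v 2.789 -3.432 1.15
v 2.993 -3.281 1.081
v 3.142 -3.065 1.104
v 2.486 2.565 -3.554
v 3.168 2.559 -3.972
v 3.936 2.828 -2.724
v 3.254 2.835 -2.306
v 3.022 2.985 -3.974
v 3.79 3.254 -2.726
v 2.706 3.278 -3.843
v 3.474 3.548 -2.595
v 2.32 3.345 -3.62
v 3.088 3.614 -2.372
v 1.987 3.164 -3.376
v 2.755 3.434 -2.128
v 1.812 2.794 -3.189
v 2.58 3.063 -1.94
v 1.851 2.35 -3.117
v 2.619 2.62 -1.869
v 2.092 1.975 -3.184
v 2.86 2.245 -1.936
v 2.458 1.788 -3.369
v 3.226 2.057 -2.121
v 2.833 1.847 -3.612
v 3.601 2.116 -2.364
v 3.098 2.134 -3.837
v 3.865 2.404 -2.589
f 1 12 6
f 1 6 2
f 1 2 8
f 1 8 11
f 1 11 12
f 2 6 10
f 6 12 5
f 12 11 3
f 11 8 7
f 8 2 9
f 4 10 5
f 4 5 3
f 4 3 7
f 4 7 9
f 4 9 10
f 5 10 6
f 3 5 12
f 7 3 11
f 9 7 8
f 10 9 2
f 14 16 13
f 17 14 13
f 13 16 15
f 15 17 13
f 14 20 16
f 18 14 17
f 18 20 14
f 16 20 15
f 19 17 15
f 15 20 19
f 19 18 17
f 20 18 19
f 22 21 24
f 22 24 23
f 24 21 25
f 24 25 23
f 25 21 26
f 25 26 23
f 26 21 27
f 26 27 23
f 27 21 28
f 27 28 23
f 28 21 29
f 28 29 23
f 29 21 30
f 29 30 23
f 30 21 31
f 30 31 23
f 31 21 32
f 31 32 23
f 32 21 33
f 32 33 23
f 33 21 34
f 33 34 23
f 34 21 35
f 34 35 23
f 35 21 22
f 35 22 23
f 37 36 40
f 37 40 38
f 38 40 41
f 38 41 39
f 40 36 42
f 40 42 41
f 41 42 43
f 41 43 39
f 42 36 44
f 42 44 43
f 43 44 45
f 43 45 39
f 44 36 46
f 44 46 45
f 45 46 47
f 45 47 39
f 46 36 48
f 46 48 47
f 47 48 49
f 47 49 39
f 48 36 50
f 48 50 49
f 49 50 51
f 49 51 39
f 50 36 52
f 50 52 51
f 51 52 53
f 51 53 39
f 52 36 54
f 52 54 53
f 53 54 55
f 53 55 39
f 54 36 56
f 54 56 55
f 55 56 57
f 55 57 39
f 56 36 58
f 56 58 57
f 57 58 59
f 57 59 39
f 58 36 37
f 58 37 59
f 59 37 38
f 59 38 39



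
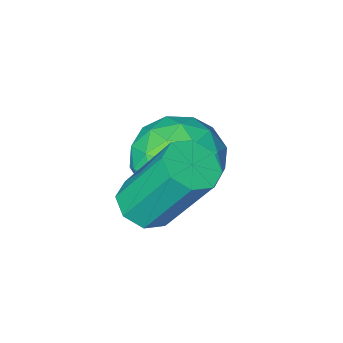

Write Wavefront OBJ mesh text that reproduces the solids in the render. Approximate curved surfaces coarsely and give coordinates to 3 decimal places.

v 1.739 -3.022 -4.719
v 2.243 -3.43 -3.736
v 0.017 -3.33 -3.964
v 0.521 -3.738 -2.981
v 0.6 -2.595 -3.253
v 1.664 -2.404 -3.72
v 0.596 -4.356 -3.98
v 1.66 -4.165 -4.447
v 1.536 -4.254 -3.279
v 1.539 -3.166 -2.83
v 0.721 -3.594 -4.87
v 0.724 -2.506 -4.421
v 2.142 -3.199 -4.294
v 0.118 -3.561 -3.406
v 0.164 -2.889 -3.566
v 0.461 -3.128 -2.988
v 1.802 -2.596 -4.284
v 2.098 -2.836 -3.706
v 1.133 -2.345 -3.422
v 0.162 -3.924 -3.994
v 0.458 -4.164 -3.416
v 1.799 -3.632 -4.712
v 2.096 -3.871 -4.134
v 1.127 -4.415 -4.278
v 2.023 -3.923 -3.448
v 1.011 -4.104 -3.004
v 1.055 -4.467 -3.591
v 1.68 -4.355 -3.866
v 2.025 -3.283 -3.183
v 1.012 -3.464 -2.739
v 1.059 -2.792 -2.899
v 1.685 -2.68 -3.174
v 1.609 -3.768 -2.915
v 1.248 -3.296 -4.961
v 0.235 -3.477 -4.517
v 0.575 -4.08 -4.526
v 1.201 -3.968 -4.801
v 1.249 -2.656 -4.696
v 0.237 -2.837 -4.252
v 0.58 -2.405 -3.834
v 1.205 -2.293 -4.109
v 0.651 -2.992 -4.785
v 2.572 -2.374 -3.905
v 3.148 -2.642 -3.587
v 2.543 -1.694 -1.696
v 1.968 -1.426 -2.015
v 3.239 -2.152 -3.803
v 2.634 -1.204 -1.913
v 2.94 -1.792 -4.08
v 2.335 -0.844 -2.189
v 2.426 -1.773 -4.254
v 1.821 -0.825 -2.363
v 1.997 -2.106 -4.224
v 1.392 -1.158 -2.333
v 1.906 -2.596 -4.007
v 1.301 -1.648 -2.117
v 2.205 -2.956 -3.731
v 1.6 -2.008 -1.84
v 2.719 -2.975 -3.557
v 2.114 -2.027 -1.666
f 1 38 17
f 38 12 41
f 17 41 6
f 38 41 17
f 1 17 13
f 17 6 18
f 13 18 2
f 17 18 13
f 1 13 22
f 13 2 23
f 22 23 8
f 13 23 22
f 1 22 34
f 22 8 37
f 34 37 11
f 22 37 34
f 1 34 38
f 34 11 42
f 38 42 12
f 34 42 38
f 2 18 29
f 18 6 32
f 29 32 10
f 18 32 29
f 6 41 19
f 41 12 40
f 19 40 5
f 41 40 19
f 12 42 39
f 42 11 35
f 39 35 3
f 42 35 39
f 11 37 36
f 37 8 24
f 36 24 7
f 37 24 36
f 8 23 28
f 23 2 25
f 28 25 9
f 23 25 28
f 4 30 16
f 30 10 31
f 16 31 5
f 30 31 16
f 4 16 14
f 16 5 15
f 14 15 3
f 16 15 14
f 4 14 21
f 14 3 20
f 21 20 7
f 14 20 21
f 4 21 26
f 21 7 27
f 26 27 9
f 21 27 26
f 4 26 30
f 26 9 33
f 30 33 10
f 26 33 30
f 5 31 19
f 31 10 32
f 19 32 6
f 31 32 19
f 3 15 39
f 15 5 40
f 39 40 12
f 15 40 39
f 7 20 36
f 20 3 35
f 36 35 11
f 20 35 36
f 9 27 28
f 27 7 24
f 28 24 8
f 27 24 28
f 10 33 29
f 33 9 25
f 29 25 2
f 33 25 29
f 44 43 47
f 44 47 45
f 45 47 48
f 45 48 46
f 47 43 49
f 47 49 48
f 48 49 50
f 48 50 46
f 49 43 51
f 49 51 50
f 50 51 52
f 50 52 46
f 51 43 53
f 51 53 52
f 52 53 54
f 52 54 46
f 53 43 55
f 53 55 54
f 54 55 56
f 54 56 46
f 55 43 57
f 55 57 56
f 56 57 58
f 56 58 46
f 57 43 59
f 57 59 58
f 58 59 60
f 58 60 46
f 59 43 44
f 59 44 60
f 60 44 45
f 60 45 46



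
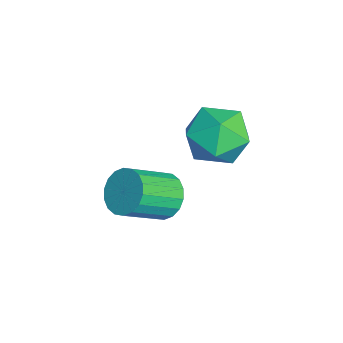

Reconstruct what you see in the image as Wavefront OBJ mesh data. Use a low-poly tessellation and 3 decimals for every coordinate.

v -1.331 -0.092 0.227
v -0.867 0.371 0.526
v -0.325 -0.705 1.351
v -0.789 -1.168 1.053
v -1.122 0.39 0.719
v -0.579 -0.685 1.544
v -1.418 0.315 0.815
v -0.876 -0.761 1.64
v -1.697 0.158 0.795
v -1.155 -0.917 1.62
v -1.904 -0.048 0.662
v -1.361 -1.123 1.487
v -1.997 -0.262 0.443
v -1.454 -1.338 1.268
v -1.958 -0.443 0.182
v -1.416 -1.519 1.007
v -1.795 -0.555 -0.071
v -1.253 -1.631 0.754
v -1.541 -0.575 -0.264
v -0.998 -1.65 0.561
v -1.244 -0.499 -0.36
v -0.702 -1.575 0.465
v -0.965 -0.343 -0.34
v -0.423 -1.418 0.485
v -0.759 -0.137 -0.207
v -0.216 -1.212 0.618
v -0.666 0.078 0.012
v -0.123 -0.998 0.837
v -0.704 0.259 0.273
v -0.162 -0.817 1.098
v -0.448 1.562 2.332
v -0.011 1.075 3.059
v -1.849 1.365 3.041
v -1.412 0.878 3.768
v -1.26 1.838 3.662
v -0.394 1.96 3.224
v -1.466 0.48 2.876
v -0.6 0.602 2.438
v -0.641 0.406 3.395
v -0.513 1.245 3.881
v -1.347 1.195 2.219
v -1.219 2.034 2.705
f 2 1 5
f 2 5 3
f 3 5 6
f 3 6 4
f 5 1 7
f 5 7 6
f 6 7 8
f 6 8 4
f 7 1 9
f 7 9 8
f 8 9 10
f 8 10 4
f 9 1 11
f 9 11 10
f 10 11 12
f 10 12 4
f 11 1 13
f 11 13 12
f 12 13 14
f 12 14 4
f 13 1 15
f 13 15 14
f 14 15 16
f 14 16 4
f 15 1 17
f 15 17 16
f 16 17 18
f 16 18 4
f 17 1 19
f 17 19 18
f 18 19 20
f 18 20 4
f 19 1 21
f 19 21 20
f 20 21 22
f 20 22 4
f 21 1 23
f 21 23 22
f 22 23 24
f 22 24 4
f 23 1 25
f 23 25 24
f 24 25 26
f 24 26 4
f 25 1 27
f 25 27 26
f 26 27 28
f 26 28 4
f 27 1 29
f 27 29 28
f 28 29 30
f 28 30 4
f 29 1 2
f 29 2 30
f 30 2 3
f 30 3 4
f 31 42 36
f 31 36 32
f 31 32 38
f 31 38 41
f 31 41 42
f 32 36 40
f 36 42 35
f 42 41 33
f 41 38 37
f 38 32 39
f 34 40 35
f 34 35 33
f 34 33 37
f 34 37 39
f 34 39 40
f 35 40 36
f 33 35 42
f 37 33 41
f 39 37 38
f 40 39 32



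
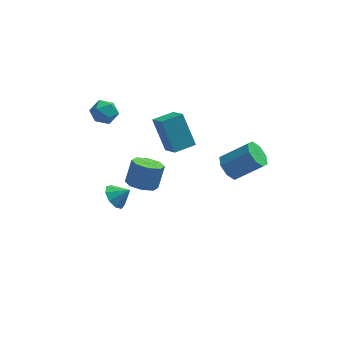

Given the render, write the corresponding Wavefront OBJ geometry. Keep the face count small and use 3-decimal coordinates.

v -3.384 4.21 2.308
v -2.764 3.799 1.939
v -3.596 3.161 3.121
v -2.976 2.75 2.752
v -2.812 3.412 3.225
v -2.68 4.06 2.723
v -3.68 2.9 2.337
v -3.548 3.548 1.835
v -2.947 2.989 1.957
v -2.41 3.305 2.506
v -3.95 3.655 2.554
v -3.413 3.971 3.103
v -1.582 -3.089 2.768
v -1.031 -3.713 2.882
v -0.667 -3.175 4.066
v -1.218 -2.551 3.952
v -0.774 -3.21 2.575
v -0.41 -2.672 3.758
v -0.99 -2.637 2.38
v -0.626 -2.099 3.564
v -1.553 -2.328 2.413
v -1.189 -1.79 3.597
v -2.133 -2.465 2.654
v -1.769 -1.927 3.838
v -2.39 -2.968 2.962
v -2.026 -2.43 4.145
v -2.174 -3.541 3.156
v -1.81 -3.003 4.34
v -1.611 -3.85 3.123
v -1.247 -3.312 4.307
v 2.794 -2.485 3.273
v 3.267 -2.116 2.728
v 4.638 -2.226 3.842
v 4.166 -2.595 4.387
v 2.988 -1.715 3.111
v 4.36 -1.826 4.224
v 2.596 -1.765 3.588
v 3.968 -1.876 4.702
v 2.32 -2.237 3.881
v 3.692 -2.347 4.995
v 2.322 -2.854 3.818
v 3.693 -2.964 4.932
v 2.6 -3.254 3.436
v 3.972 -3.365 4.549
v 2.992 -3.204 2.958
v 4.364 -3.315 4.072
v 3.268 -2.733 2.665
v 4.64 -2.843 3.779
v -0.764 1.741 3.358
v -0.353 0.648 4.199
v 0.338 2.231 3.456
v 0.749 1.137 4.297
v -0.169 0.723 1.743
v 0.242 -0.371 2.584
v 0.933 1.212 1.841
v 1.344 0.119 2.682
v -2.788 1.317 -2.746
v -2.294 1.224 -3.381
v -1.992 1.243 -2.114
v -2.343 1.762 -3.256
v -2.601 2.091 -2.893
v -2.947 2.058 -2.461
v -3.218 1.678 -2.163
v -3.289 1.129 -2.137
v -3.125 0.668 -2.397
v -2.804 0.51 -2.82
v -2.476 0.73 -3.209
f 1 12 6
f 1 6 2
f 1 2 8
f 1 8 11
f 1 11 12
f 2 6 10
f 6 12 5
f 12 11 3
f 11 8 7
f 8 2 9
f 4 10 5
f 4 5 3
f 4 3 7
f 4 7 9
f 4 9 10
f 5 10 6
f 3 5 12
f 7 3 11
f 9 7 8
f 10 9 2
f 14 13 17
f 14 17 15
f 15 17 18
f 15 18 16
f 17 13 19
f 17 19 18
f 18 19 20
f 18 20 16
f 19 13 21
f 19 21 20
f 20 21 22
f 20 22 16
f 21 13 23
f 21 23 22
f 22 23 24
f 22 24 16
f 23 13 25
f 23 25 24
f 24 25 26
f 24 26 16
f 25 13 27
f 25 27 26
f 26 27 28
f 26 28 16
f 27 13 29
f 27 29 28
f 28 29 30
f 28 30 16
f 29 13 14
f 29 14 30
f 30 14 15
f 30 15 16
f 32 31 35
f 32 35 33
f 33 35 36
f 33 36 34
f 35 31 37
f 35 37 36
f 36 37 38
f 36 38 34
f 37 31 39
f 37 39 38
f 38 39 40
f 38 40 34
f 39 31 41
f 39 41 40
f 40 41 42
f 40 42 34
f 41 31 43
f 41 43 42
f 42 43 44
f 42 44 34
f 43 31 45
f 43 45 44
f 44 45 46
f 44 46 34
f 45 31 47
f 45 47 46
f 46 47 48
f 46 48 34
f 47 31 32
f 47 32 48
f 48 32 33
f 48 33 34
f 50 52 49
f 53 50 49
f 49 52 51
f 51 53 49
f 50 56 52
f 54 50 53
f 54 56 50
f 52 56 51
f 55 53 51
f 51 56 55
f 55 54 53
f 56 54 55
f 58 57 60
f 58 60 59
f 60 57 61
f 60 61 59
f 61 57 62
f 61 62 59
f 62 57 63
f 62 63 59
f 63 57 64
f 63 64 59
f 64 57 65
f 64 65 59
f 65 57 66
f 65 66 59
f 66 57 67
f 66 67 59
f 67 57 58
f 67 58 59



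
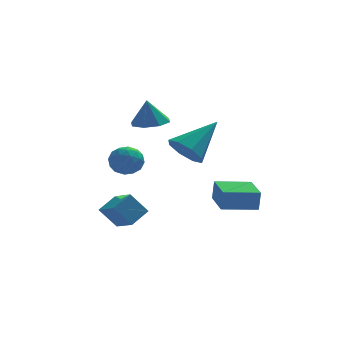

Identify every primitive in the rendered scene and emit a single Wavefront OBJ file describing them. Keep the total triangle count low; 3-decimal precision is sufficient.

v 0.806 1.917 1.78
v 1.596 2.218 1.871
v 0.654 1.943 3.02
v 1.155 2.692 1.806
v 0.51 2.712 1.727
v 0.038 2.266 1.678
v 0.016 1.616 1.689
v 0.458 1.142 1.753
v 1.103 1.122 1.833
v 1.574 1.568 1.882
v 3.142 -2.751 -1.395
v 3.223 -2.724 -0.489
v 2.999 -1.127 -1.431
v 3.08 -1.1 -0.525
v 4.66 -2.62 -1.535
v 4.741 -2.593 -0.629
v 4.517 -0.996 -1.571
v 4.598 -0.969 -0.665
v -0.908 1.703 -0.596
v -0.486 2.339 -0.359
v 0.026 0.921 -0.161
v 0.448 1.557 0.076
v -0.23 1.365 0.452
v -0.807 1.848 0.183
v 0.347 1.412 -0.703
v -0.23 1.895 -0.972
v 0.29 2.159 -0.425
v -0.067 2.13 0.289
v -0.393 1.13 -0.809
v -0.75 1.101 -0.095
v -0.779 2.089 -0.516
v 0.319 1.171 -0.004
v -0.08 1.058 0.217
v 0.168 1.431 0.356
v -0.968 1.801 -0.197
v -0.72 2.175 -0.058
v -0.57 1.602 0.419
v 0.26 1.085 -0.462
v 0.508 1.459 -0.323
v -0.628 1.829 -0.876
v -0.38 2.202 -0.737
v 0.11 1.658 -0.939
v -0.075 2.358 -0.415
v 0.474 1.898 -0.16
v 0.415 1.813 -0.618
v 0.076 2.097 -0.776
v -0.285 2.34 0.004
v 0.264 1.881 0.26
v -0.135 1.768 0.481
v -0.474 2.052 0.323
v 0.171 2.235 -0.035
v -0.724 1.379 -0.78
v -0.175 0.92 -0.524
v 0.014 1.208 -0.843
v -0.325 1.492 -1.001
v -0.934 1.362 -0.36
v -0.385 0.902 -0.105
v -0.536 1.163 0.256
v -0.875 1.447 0.098
v -0.631 1.025 -0.485
v 1.675 -3.242 1.975
v 2.014 -2.81 1.3
v 3.025 -2.378 3.205
v 1.525 -2.472 1.599
v 1.124 -2.585 2.119
v 1.046 -3.083 2.554
v 1.337 -3.674 2.65
v 1.826 -4.012 2.351
v 2.227 -3.899 1.831
v 2.305 -3.401 1.396
v -1.551 -0.996 -1.952
v -1.022 -2.084 -1.423
v -0.849 -0.419 -1.466
v -0.321 -1.507 -0.937
v -0.839 -1.093 -2.863
v -0.311 -2.181 -2.334
v -0.138 -0.516 -2.377
v 0.391 -1.604 -1.848
f 2 1 4
f 2 4 3
f 4 1 5
f 4 5 3
f 5 1 6
f 5 6 3
f 6 1 7
f 6 7 3
f 7 1 8
f 7 8 3
f 8 1 9
f 8 9 3
f 9 1 10
f 9 10 3
f 10 1 2
f 10 2 3
f 12 14 11
f 15 12 11
f 11 14 13
f 13 15 11
f 12 18 14
f 16 12 15
f 16 18 12
f 14 18 13
f 17 15 13
f 13 18 17
f 17 16 15
f 18 16 17
f 19 56 35
f 56 30 59
f 35 59 24
f 56 59 35
f 19 35 31
f 35 24 36
f 31 36 20
f 35 36 31
f 19 31 40
f 31 20 41
f 40 41 26
f 31 41 40
f 19 40 52
f 40 26 55
f 52 55 29
f 40 55 52
f 19 52 56
f 52 29 60
f 56 60 30
f 52 60 56
f 20 36 47
f 36 24 50
f 47 50 28
f 36 50 47
f 24 59 37
f 59 30 58
f 37 58 23
f 59 58 37
f 30 60 57
f 60 29 53
f 57 53 21
f 60 53 57
f 29 55 54
f 55 26 42
f 54 42 25
f 55 42 54
f 26 41 46
f 41 20 43
f 46 43 27
f 41 43 46
f 22 48 34
f 48 28 49
f 34 49 23
f 48 49 34
f 22 34 32
f 34 23 33
f 32 33 21
f 34 33 32
f 22 32 39
f 32 21 38
f 39 38 25
f 32 38 39
f 22 39 44
f 39 25 45
f 44 45 27
f 39 45 44
f 22 44 48
f 44 27 51
f 48 51 28
f 44 51 48
f 23 49 37
f 49 28 50
f 37 50 24
f 49 50 37
f 21 33 57
f 33 23 58
f 57 58 30
f 33 58 57
f 25 38 54
f 38 21 53
f 54 53 29
f 38 53 54
f 27 45 46
f 45 25 42
f 46 42 26
f 45 42 46
f 28 51 47
f 51 27 43
f 47 43 20
f 51 43 47
f 62 61 64
f 62 64 63
f 64 61 65
f 64 65 63
f 65 61 66
f 65 66 63
f 66 61 67
f 66 67 63
f 67 61 68
f 67 68 63
f 68 61 69
f 68 69 63
f 69 61 70
f 69 70 63
f 70 61 62
f 70 62 63
f 72 74 71
f 75 72 71
f 71 74 73
f 73 75 71
f 72 78 74
f 76 72 75
f 76 78 72
f 74 78 73
f 77 75 73
f 73 78 77
f 77 76 75
f 78 76 77



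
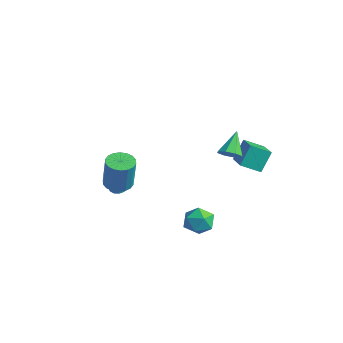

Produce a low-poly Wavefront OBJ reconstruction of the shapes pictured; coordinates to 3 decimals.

v 2.894 1.353 1.509
v 3.494 1.321 1.888
v 2.206 2.247 2.671
v 3.482 1.748 1.553
v 3.127 1.944 1.192
v 2.635 1.793 1.016
v 2.295 1.385 1.129
v 2.306 0.957 1.465
v 2.662 0.762 1.826
v 3.154 0.912 2.002
v -0.329 -3.545 -0.737
v 0.464 -3.568 -0.943
v 0.963 -3.679 0.991
v 0.169 -3.655 1.197
v 0.4 -3.211 -0.906
v 0.899 -3.322 1.028
v 0.192 -2.92 -0.835
v 0.691 -3.03 1.098
v -0.119 -2.752 -0.746
v 0.38 -2.863 1.188
v -0.472 -2.741 -0.654
v 0.026 -2.852 1.28
v -0.797 -2.89 -0.579
v -0.298 -3.001 1.355
v -1.029 -3.168 -0.535
v -0.53 -3.279 1.399
v -1.123 -3.521 -0.531
v -0.624 -3.632 1.403
v -1.059 -3.878 -0.568
v -0.56 -3.989 1.366
v -0.851 -4.17 -0.638
v -0.352 -4.28 1.295
v -0.54 -4.337 -0.728
v -0.041 -4.448 1.206
v -0.186 -4.348 -0.82
v 0.312 -4.459 1.114
v 0.138 -4.199 -0.895
v 0.637 -4.31 1.039
v 0.37 -3.921 -0.939
v 0.869 -4.032 0.995
v 2.019 0.258 -2.972
v 2.951 0.368 -2.784
v 2.309 -1.128 -3.596
v 3.241 -1.018 -3.408
v 2.619 -1.141 -2.691
v 2.44 -0.284 -2.305
v 2.82 -0.476 -4.075
v 2.641 0.381 -3.689
v 3.446 -0.085 -3.465
v 3.322 -0.496 -2.61
v 1.938 -0.264 -3.77
v 1.814 -0.675 -2.915
v 2.763 2.108 0.364
v 2.621 2.86 1.56
v 0.983 2.859 -0.32
v 0.84 3.61 0.877
v 3.36 3.05 -0.157
v 3.217 3.801 1.04
v 1.579 3.8 -0.84
v 1.437 4.552 0.356
v -3.602 -1.665 -3.518
v -3.137 -1.856 -3.715
v -3.238 -2.115 -2.222
v -3.082 -1.569 -3.631
v -3.193 -1.312 -3.511
v -3.433 -1.167 -3.393
v -3.727 -1.18 -3.315
v -3.981 -1.347 -3.302
v -4.115 -1.615 -3.357
v -4.086 -1.898 -3.464
v -3.903 -2.108 -3.588
v -3.624 -2.176 -3.69
v -3.339 -2.083 -3.737
f 2 1 4
f 2 4 3
f 4 1 5
f 4 5 3
f 5 1 6
f 5 6 3
f 6 1 7
f 6 7 3
f 7 1 8
f 7 8 3
f 8 1 9
f 8 9 3
f 9 1 10
f 9 10 3
f 10 1 2
f 10 2 3
f 12 11 15
f 12 15 13
f 13 15 16
f 13 16 14
f 15 11 17
f 15 17 16
f 16 17 18
f 16 18 14
f 17 11 19
f 17 19 18
f 18 19 20
f 18 20 14
f 19 11 21
f 19 21 20
f 20 21 22
f 20 22 14
f 21 11 23
f 21 23 22
f 22 23 24
f 22 24 14
f 23 11 25
f 23 25 24
f 24 25 26
f 24 26 14
f 25 11 27
f 25 27 26
f 26 27 28
f 26 28 14
f 27 11 29
f 27 29 28
f 28 29 30
f 28 30 14
f 29 11 31
f 29 31 30
f 30 31 32
f 30 32 14
f 31 11 33
f 31 33 32
f 32 33 34
f 32 34 14
f 33 11 35
f 33 35 34
f 34 35 36
f 34 36 14
f 35 11 37
f 35 37 36
f 36 37 38
f 36 38 14
f 37 11 39
f 37 39 38
f 38 39 40
f 38 40 14
f 39 11 12
f 39 12 40
f 40 12 13
f 40 13 14
f 41 52 46
f 41 46 42
f 41 42 48
f 41 48 51
f 41 51 52
f 42 46 50
f 46 52 45
f 52 51 43
f 51 48 47
f 48 42 49
f 44 50 45
f 44 45 43
f 44 43 47
f 44 47 49
f 44 49 50
f 45 50 46
f 43 45 52
f 47 43 51
f 49 47 48
f 50 49 42
f 54 56 53
f 57 54 53
f 53 56 55
f 55 57 53
f 54 60 56
f 58 54 57
f 58 60 54
f 56 60 55
f 59 57 55
f 55 60 59
f 59 58 57
f 60 58 59
f 62 61 64
f 62 64 63
f 64 61 65
f 64 65 63
f 65 61 66
f 65 66 63
f 66 61 67
f 66 67 63
f 67 61 68
f 67 68 63
f 68 61 69
f 68 69 63
f 69 61 70
f 69 70 63
f 70 61 71
f 70 71 63
f 71 61 72
f 71 72 63
f 72 61 73
f 72 73 63
f 73 61 62
f 73 62 63



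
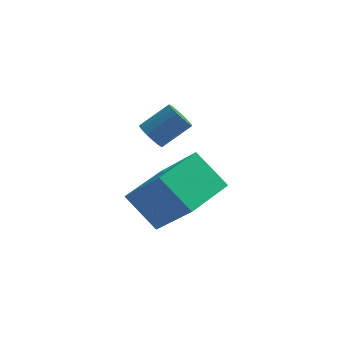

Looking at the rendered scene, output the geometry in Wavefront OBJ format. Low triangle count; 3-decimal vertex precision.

v -1.291 -2.006 -0.611
v -0.972 -1.985 -1.009
v -0.15 -1.533 -0.326
v -0.469 -1.554 0.071
v -1.076 -1.783 -1.017
v -0.255 -1.331 -0.334
v -1.223 -1.626 -0.945
v -0.401 -1.174 -0.262
v -1.383 -1.544 -0.806
v -0.561 -1.092 -0.124
v -1.525 -1.553 -0.629
v -0.703 -1.101 0.053
v -1.62 -1.652 -0.449
v -0.799 -1.2 0.234
v -1.651 -1.821 -0.301
v -0.829 -1.369 0.382
v -1.61 -2.027 -0.214
v -0.788 -1.575 0.469
v -1.505 -2.229 -0.206
v -0.684 -1.777 0.477
v -1.359 -2.386 -0.278
v -0.537 -1.934 0.405
v -1.199 -2.468 -0.416
v -0.377 -2.016 0.266
v -1.057 -2.459 -0.593
v -0.235 -2.007 0.089
v -0.961 -2.36 -0.774
v -0.14 -1.908 -0.091
v -0.931 -2.191 -0.922
v -0.109 -1.739 -0.239
v -2.101 -1.927 -3.449
v -0.937 -2.8 -1.839
v -1.199 -0.457 -3.303
v -0.035 -1.331 -1.693
v -1.085 -2.449 -4.467
v 0.079 -3.323 -2.857
v -0.183 -0.98 -4.321
v 0.981 -1.853 -2.711
f 2 1 5
f 2 5 3
f 3 5 6
f 3 6 4
f 5 1 7
f 5 7 6
f 6 7 8
f 6 8 4
f 7 1 9
f 7 9 8
f 8 9 10
f 8 10 4
f 9 1 11
f 9 11 10
f 10 11 12
f 10 12 4
f 11 1 13
f 11 13 12
f 12 13 14
f 12 14 4
f 13 1 15
f 13 15 14
f 14 15 16
f 14 16 4
f 15 1 17
f 15 17 16
f 16 17 18
f 16 18 4
f 17 1 19
f 17 19 18
f 18 19 20
f 18 20 4
f 19 1 21
f 19 21 20
f 20 21 22
f 20 22 4
f 21 1 23
f 21 23 22
f 22 23 24
f 22 24 4
f 23 1 25
f 23 25 24
f 24 25 26
f 24 26 4
f 25 1 27
f 25 27 26
f 26 27 28
f 26 28 4
f 27 1 29
f 27 29 28
f 28 29 30
f 28 30 4
f 29 1 2
f 29 2 30
f 30 2 3
f 30 3 4
f 32 34 31
f 35 32 31
f 31 34 33
f 33 35 31
f 32 38 34
f 36 32 35
f 36 38 32
f 34 38 33
f 37 35 33
f 33 38 37
f 37 36 35
f 38 36 37



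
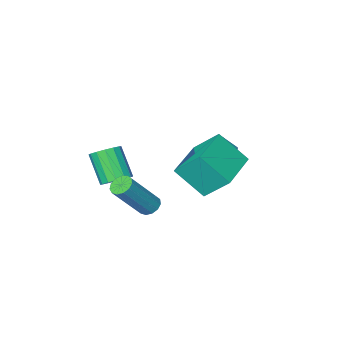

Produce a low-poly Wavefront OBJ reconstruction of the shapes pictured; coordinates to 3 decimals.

v 0.869 1.48 0.035
v 1.226 1.776 -0.242
v 2.568 1.777 1.489
v 2.211 1.48 1.765
v 1.043 1.973 -0.1
v 2.384 1.974 1.631
v 0.804 2.013 0.085
v 2.146 2.014 1.815
v 0.586 1.884 0.254
v 1.928 1.885 1.984
v 0.458 1.627 0.353
v 1.8 1.627 2.084
v 0.461 1.323 0.351
v 1.803 1.323 2.082
v 0.593 1.068 0.249
v 1.935 1.069 1.98
v 0.812 0.945 0.079
v 2.154 0.945 1.809
v 1.05 0.991 -0.106
v 2.392 0.991 1.625
v 1.23 1.192 -0.245
v 2.572 1.193 1.485
v 1.296 1.485 -0.296
v 2.638 1.485 1.434
v -3.439 1.491 2.086
v -2.874 2.05 1.725
v -2.426 0.51 2.155
v -1.861 1.069 1.794
v -2.156 1.209 2.603
v -2.783 1.815 2.561
v -2.517 0.745 1.319
v -3.144 1.351 1.277
v -2.304 1.588 1.251
v -2.081 1.875 2.045
v -3.219 0.685 1.835
v -2.996 0.972 2.629
v -1.869 2.752 1.798
v -2.449 3.728 2.939
v -0.173 3.946 1.64
v -0.754 4.922 2.781
v -1.066 1.778 3.039
v -1.647 2.754 4.18
v 0.629 2.972 2.881
v 0.049 3.948 4.022
v 1.342 -0.371 0.678
v 1.635 0.131 1.086
v 1.592 -0.888 2.37
v 1.298 -1.389 1.962
v 1.272 0.184 1.116
v 1.229 -0.835 2.4
v 0.928 0.088 1.028
v 0.885 -0.93 2.312
v 0.695 -0.13 0.847
v 0.652 -1.149 2.131
v 0.635 -0.413 0.62
v 0.592 -1.432 1.905
v 0.764 -0.685 0.409
v 0.721 -1.704 1.693
v 1.048 -0.872 0.27
v 1.005 -1.891 1.554
v 1.411 -0.925 0.24
v 1.368 -1.944 1.524
v 1.755 -0.83 0.328
v 1.712 -1.848 1.612
v 1.988 -0.611 0.509
v 1.945 -1.63 1.793
v 2.048 -0.328 0.735
v 2.005 -1.347 2.02
v 1.919 -0.056 0.947
v 1.876 -1.075 2.231
f 2 1 5
f 2 5 3
f 3 5 6
f 3 6 4
f 5 1 7
f 5 7 6
f 6 7 8
f 6 8 4
f 7 1 9
f 7 9 8
f 8 9 10
f 8 10 4
f 9 1 11
f 9 11 10
f 10 11 12
f 10 12 4
f 11 1 13
f 11 13 12
f 12 13 14
f 12 14 4
f 13 1 15
f 13 15 14
f 14 15 16
f 14 16 4
f 15 1 17
f 15 17 16
f 16 17 18
f 16 18 4
f 17 1 19
f 17 19 18
f 18 19 20
f 18 20 4
f 19 1 21
f 19 21 20
f 20 21 22
f 20 22 4
f 21 1 23
f 21 23 22
f 22 23 24
f 22 24 4
f 23 1 2
f 23 2 24
f 24 2 3
f 24 3 4
f 25 36 30
f 25 30 26
f 25 26 32
f 25 32 35
f 25 35 36
f 26 30 34
f 30 36 29
f 36 35 27
f 35 32 31
f 32 26 33
f 28 34 29
f 28 29 27
f 28 27 31
f 28 31 33
f 28 33 34
f 29 34 30
f 27 29 36
f 31 27 35
f 33 31 32
f 34 33 26
f 38 40 37
f 41 38 37
f 37 40 39
f 39 41 37
f 38 44 40
f 42 38 41
f 42 44 38
f 40 44 39
f 43 41 39
f 39 44 43
f 43 42 41
f 44 42 43
f 46 45 49
f 46 49 47
f 47 49 50
f 47 50 48
f 49 45 51
f 49 51 50
f 50 51 52
f 50 52 48
f 51 45 53
f 51 53 52
f 52 53 54
f 52 54 48
f 53 45 55
f 53 55 54
f 54 55 56
f 54 56 48
f 55 45 57
f 55 57 56
f 56 57 58
f 56 58 48
f 57 45 59
f 57 59 58
f 58 59 60
f 58 60 48
f 59 45 61
f 59 61 60
f 60 61 62
f 60 62 48
f 61 45 63
f 61 63 62
f 62 63 64
f 62 64 48
f 63 45 65
f 63 65 64
f 64 65 66
f 64 66 48
f 65 45 67
f 65 67 66
f 66 67 68
f 66 68 48
f 67 45 69
f 67 69 68
f 68 69 70
f 68 70 48
f 69 45 46
f 69 46 70
f 70 46 47
f 70 47 48



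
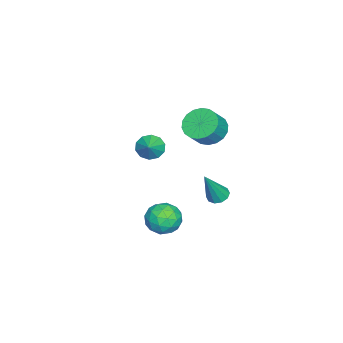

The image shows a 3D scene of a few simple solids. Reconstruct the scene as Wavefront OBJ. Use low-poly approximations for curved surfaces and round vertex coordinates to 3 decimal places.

v -3.097 1.054 -1.848
v -2.685 0.703 -2.129
v -2.223 0.626 -0.032
v -2.548 1.054 -2.112
v -2.621 1.405 -1.995
v -2.876 1.621 -1.821
v -3.215 1.621 -1.658
v -3.51 1.404 -1.567
v -3.647 1.053 -1.583
v -3.574 0.702 -1.701
v -3.319 0.486 -1.875
v -2.979 0.486 -2.038
v -1.756 -0.566 -3.856
v -0.905 -1.042 -3.595
v -2.615 -1.578 -2.905
v -1.764 -2.054 -2.644
v -1.932 -1.111 -2.327
v -1.402 -0.485 -2.915
v -2.118 -2.135 -3.585
v -1.588 -1.509 -4.173
v -1.129 -2.011 -3.427
v -1.014 -1.379 -2.65
v -2.506 -1.241 -3.85
v -2.391 -0.609 -3.073
v -1.255 -0.715 -3.809
v -2.265 -1.905 -2.691
v -2.364 -1.351 -2.505
v -1.864 -1.631 -2.351
v -1.547 -0.388 -3.409
v -1.047 -0.667 -3.255
v -1.651 -0.708 -2.51
v -2.473 -1.953 -3.245
v -1.973 -2.232 -3.091
v -1.656 -0.989 -4.149
v -1.156 -1.269 -3.995
v -1.869 -1.912 -3.99
v -0.887 -1.565 -3.557
v -1.391 -2.16 -2.998
v -1.6 -2.207 -3.551
v -1.288 -1.839 -3.897
v -0.819 -1.193 -3.1
v -1.324 -1.788 -2.541
v -1.423 -1.233 -2.354
v -1.111 -0.865 -2.7
v -0.951 -1.763 -3.001
v -2.196 -0.832 -3.959
v -2.701 -1.427 -3.4
v -2.409 -1.755 -3.8
v -2.097 -1.387 -4.146
v -2.129 -0.46 -3.502
v -2.633 -1.055 -2.943
v -2.232 -0.781 -2.603
v -1.92 -0.413 -2.949
v -2.569 -0.857 -3.499
v -4.366 -2.91 -0.03
v -3.957 -2.825 -0.677
v -3.494 -2.69 0.55
v -4.141 -2.401 -0.562
v -4.411 -2.172 -0.244
v -4.663 -2.225 0.156
v -4.802 -2.539 0.485
v -4.775 -2.996 0.617
v -4.591 -3.419 0.502
v -4.321 -3.649 0.184
v -4.069 -3.596 -0.216
v -3.93 -3.281 -0.545
v -3.54 0.469 2.479
v -2.884 0.217 1.81
v -2.105 -0.042 2.672
v -2.76 0.211 3.341
v -2.807 0.637 1.867
v -2.027 0.379 2.728
v -2.875 1.025 2.044
v -2.095 0.767 2.905
v -3.074 1.303 2.308
v -2.294 1.044 3.169
v -3.366 1.415 2.606
v -2.586 1.157 3.467
v -3.692 1.34 2.878
v -2.912 1.082 3.74
v -3.988 1.093 3.072
v -3.208 0.834 3.933
v -4.195 0.722 3.148
v -3.416 0.463 4.01
v -4.273 0.301 3.092
v -3.493 0.043 3.953
v -4.205 -0.087 2.915
v -3.425 -0.345 3.776
v -4.006 -0.364 2.651
v -3.226 -0.623 3.512
v -3.714 -0.477 2.353
v -2.934 -0.735 3.214
v -3.388 -0.402 2.08
v -2.608 -0.66 2.942
v -3.092 -0.154 1.887
v -2.312 -0.413 2.748
f 2 1 4
f 2 4 3
f 4 1 5
f 4 5 3
f 5 1 6
f 5 6 3
f 6 1 7
f 6 7 3
f 7 1 8
f 7 8 3
f 8 1 9
f 8 9 3
f 9 1 10
f 9 10 3
f 10 1 11
f 10 11 3
f 11 1 12
f 11 12 3
f 12 1 2
f 12 2 3
f 13 50 29
f 50 24 53
f 29 53 18
f 50 53 29
f 13 29 25
f 29 18 30
f 25 30 14
f 29 30 25
f 13 25 34
f 25 14 35
f 34 35 20
f 25 35 34
f 13 34 46
f 34 20 49
f 46 49 23
f 34 49 46
f 13 46 50
f 46 23 54
f 50 54 24
f 46 54 50
f 14 30 41
f 30 18 44
f 41 44 22
f 30 44 41
f 18 53 31
f 53 24 52
f 31 52 17
f 53 52 31
f 24 54 51
f 54 23 47
f 51 47 15
f 54 47 51
f 23 49 48
f 49 20 36
f 48 36 19
f 49 36 48
f 20 35 40
f 35 14 37
f 40 37 21
f 35 37 40
f 16 42 28
f 42 22 43
f 28 43 17
f 42 43 28
f 16 28 26
f 28 17 27
f 26 27 15
f 28 27 26
f 16 26 33
f 26 15 32
f 33 32 19
f 26 32 33
f 16 33 38
f 33 19 39
f 38 39 21
f 33 39 38
f 16 38 42
f 38 21 45
f 42 45 22
f 38 45 42
f 17 43 31
f 43 22 44
f 31 44 18
f 43 44 31
f 15 27 51
f 27 17 52
f 51 52 24
f 27 52 51
f 19 32 48
f 32 15 47
f 48 47 23
f 32 47 48
f 21 39 40
f 39 19 36
f 40 36 20
f 39 36 40
f 22 45 41
f 45 21 37
f 41 37 14
f 45 37 41
f 56 55 58
f 56 58 57
f 58 55 59
f 58 59 57
f 59 55 60
f 59 60 57
f 60 55 61
f 60 61 57
f 61 55 62
f 61 62 57
f 62 55 63
f 62 63 57
f 63 55 64
f 63 64 57
f 64 55 65
f 64 65 57
f 65 55 66
f 65 66 57
f 66 55 56
f 66 56 57
f 68 67 71
f 68 71 69
f 69 71 72
f 69 72 70
f 71 67 73
f 71 73 72
f 72 73 74
f 72 74 70
f 73 67 75
f 73 75 74
f 74 75 76
f 74 76 70
f 75 67 77
f 75 77 76
f 76 77 78
f 76 78 70
f 77 67 79
f 77 79 78
f 78 79 80
f 78 80 70
f 79 67 81
f 79 81 80
f 80 81 82
f 80 82 70
f 81 67 83
f 81 83 82
f 82 83 84
f 82 84 70
f 83 67 85
f 83 85 84
f 84 85 86
f 84 86 70
f 85 67 87
f 85 87 86
f 86 87 88
f 86 88 70
f 87 67 89
f 87 89 88
f 88 89 90
f 88 90 70
f 89 67 91
f 89 91 90
f 90 91 92
f 90 92 70
f 91 67 93
f 91 93 92
f 92 93 94
f 92 94 70
f 93 67 95
f 93 95 94
f 94 95 96
f 94 96 70
f 95 67 68
f 95 68 96
f 96 68 69
f 96 69 70

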